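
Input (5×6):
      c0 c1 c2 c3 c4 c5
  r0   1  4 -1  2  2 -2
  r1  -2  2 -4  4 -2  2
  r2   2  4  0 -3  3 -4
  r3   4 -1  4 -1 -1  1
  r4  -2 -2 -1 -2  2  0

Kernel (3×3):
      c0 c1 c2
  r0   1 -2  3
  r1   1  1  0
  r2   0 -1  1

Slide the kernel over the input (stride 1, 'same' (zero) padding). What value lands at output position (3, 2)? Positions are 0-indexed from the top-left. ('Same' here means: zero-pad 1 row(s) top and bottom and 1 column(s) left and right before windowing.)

-3

The receptive field on the zero-padded input at this output position is [4 0 -3 / -1 4 -1 / -2 -1 -2]. Elementwise product with the kernel and sum: 4·1 + 0·-2 + -3·3 + -1·1 + 4·1 + -1·-1 + -2·1.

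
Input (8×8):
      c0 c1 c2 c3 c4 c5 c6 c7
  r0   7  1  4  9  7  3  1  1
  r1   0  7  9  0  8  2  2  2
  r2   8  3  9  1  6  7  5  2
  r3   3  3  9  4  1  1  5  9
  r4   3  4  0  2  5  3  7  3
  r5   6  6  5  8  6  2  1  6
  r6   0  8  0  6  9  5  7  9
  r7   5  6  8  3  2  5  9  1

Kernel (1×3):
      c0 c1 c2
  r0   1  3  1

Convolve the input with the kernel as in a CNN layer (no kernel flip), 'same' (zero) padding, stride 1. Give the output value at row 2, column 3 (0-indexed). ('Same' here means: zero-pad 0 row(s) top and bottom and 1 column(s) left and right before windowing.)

The receptive field on the zero-padded input at this output position is [9 1 6]. Elementwise product with the kernel and sum: 9·1 + 1·3 + 6·1.

18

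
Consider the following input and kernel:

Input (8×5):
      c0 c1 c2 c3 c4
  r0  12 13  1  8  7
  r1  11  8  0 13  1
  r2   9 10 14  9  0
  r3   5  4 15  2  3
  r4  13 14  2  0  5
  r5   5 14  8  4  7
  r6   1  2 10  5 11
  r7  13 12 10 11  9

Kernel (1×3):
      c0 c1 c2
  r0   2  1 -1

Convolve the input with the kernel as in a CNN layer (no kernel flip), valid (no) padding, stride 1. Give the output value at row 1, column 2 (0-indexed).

The receptive field on the input at this output position is [0 13 1]. Elementwise product with the kernel and sum: 0·2 + 13·1 + 1·-1.

12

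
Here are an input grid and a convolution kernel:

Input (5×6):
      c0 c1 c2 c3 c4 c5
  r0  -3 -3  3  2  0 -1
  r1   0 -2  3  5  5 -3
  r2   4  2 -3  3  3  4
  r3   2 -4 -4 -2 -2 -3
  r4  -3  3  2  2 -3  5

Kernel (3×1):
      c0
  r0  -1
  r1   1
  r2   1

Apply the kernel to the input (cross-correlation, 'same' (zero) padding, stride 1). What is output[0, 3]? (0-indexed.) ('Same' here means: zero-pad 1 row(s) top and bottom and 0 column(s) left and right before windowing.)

The receptive field on the zero-padded input at this output position is [0 / 2 / 5]. Elementwise product with the kernel and sum: 0·-1 + 2·1 + 5·1.

7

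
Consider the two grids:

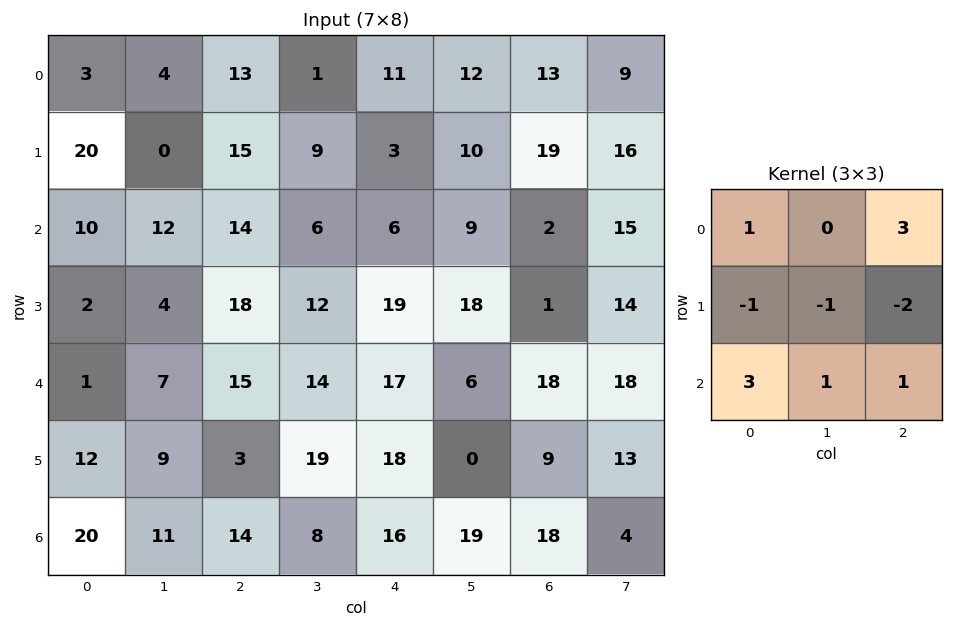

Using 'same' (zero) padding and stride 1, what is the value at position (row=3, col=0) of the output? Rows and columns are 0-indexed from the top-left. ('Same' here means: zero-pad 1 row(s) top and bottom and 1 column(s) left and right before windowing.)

34

The receptive field on the zero-padded input at this output position is [0 10 12 / 0 2 4 / 0 1 7]. Elementwise product with the kernel and sum: 0·1 + 12·3 + 0·-1 + 2·-1 + 4·-2 + 0·3 + 1·1 + 7·1.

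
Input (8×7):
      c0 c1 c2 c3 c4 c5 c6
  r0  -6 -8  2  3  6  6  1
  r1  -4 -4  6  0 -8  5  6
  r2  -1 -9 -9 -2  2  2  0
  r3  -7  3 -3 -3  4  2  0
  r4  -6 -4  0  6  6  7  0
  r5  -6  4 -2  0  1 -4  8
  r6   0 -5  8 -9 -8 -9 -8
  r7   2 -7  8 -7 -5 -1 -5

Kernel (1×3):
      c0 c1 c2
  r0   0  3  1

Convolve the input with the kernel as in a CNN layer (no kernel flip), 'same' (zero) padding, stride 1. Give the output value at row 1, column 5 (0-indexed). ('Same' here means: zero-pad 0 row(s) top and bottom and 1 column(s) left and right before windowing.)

The receptive field on the zero-padded input at this output position is [-8 5 6]. Elementwise product with the kernel and sum: 5·3 + 6·1.

21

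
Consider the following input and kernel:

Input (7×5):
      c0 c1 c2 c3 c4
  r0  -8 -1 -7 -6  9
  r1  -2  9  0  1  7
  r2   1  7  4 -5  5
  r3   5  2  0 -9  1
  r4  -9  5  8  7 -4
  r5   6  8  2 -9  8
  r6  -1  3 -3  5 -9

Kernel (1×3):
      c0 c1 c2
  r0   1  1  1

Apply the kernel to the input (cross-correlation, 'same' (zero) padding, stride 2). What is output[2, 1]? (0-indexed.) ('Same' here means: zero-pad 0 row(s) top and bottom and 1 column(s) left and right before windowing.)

20

The receptive field on the zero-padded input at this output position is [5 8 7]. Elementwise product with the kernel and sum: 5·1 + 8·1 + 7·1.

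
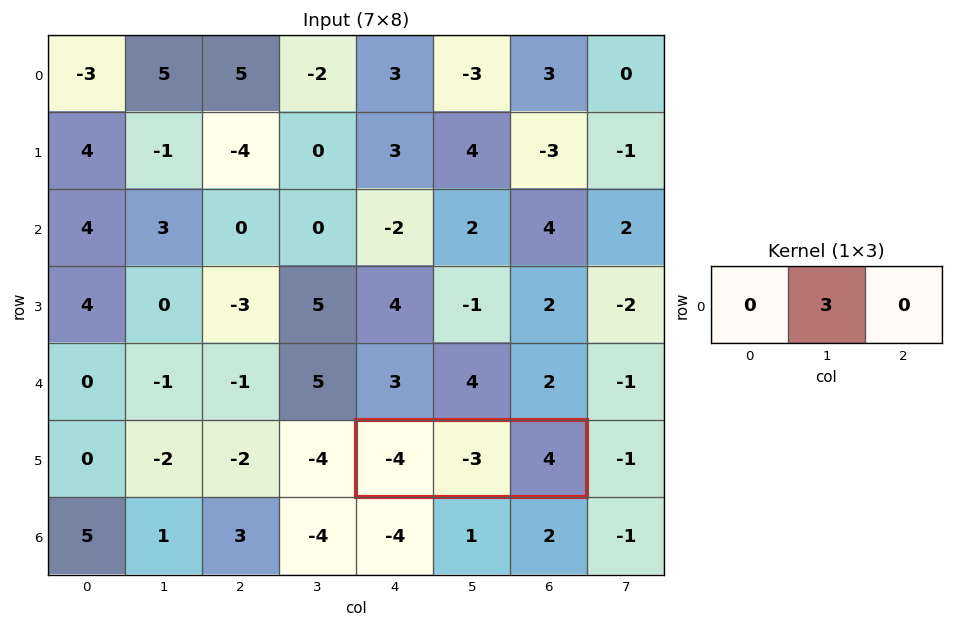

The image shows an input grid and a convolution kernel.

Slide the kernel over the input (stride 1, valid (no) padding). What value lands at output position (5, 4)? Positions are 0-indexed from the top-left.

The receptive field on the input at this output position is [-4 -3 4]. Elementwise product with the kernel and sum: -3·3.

-9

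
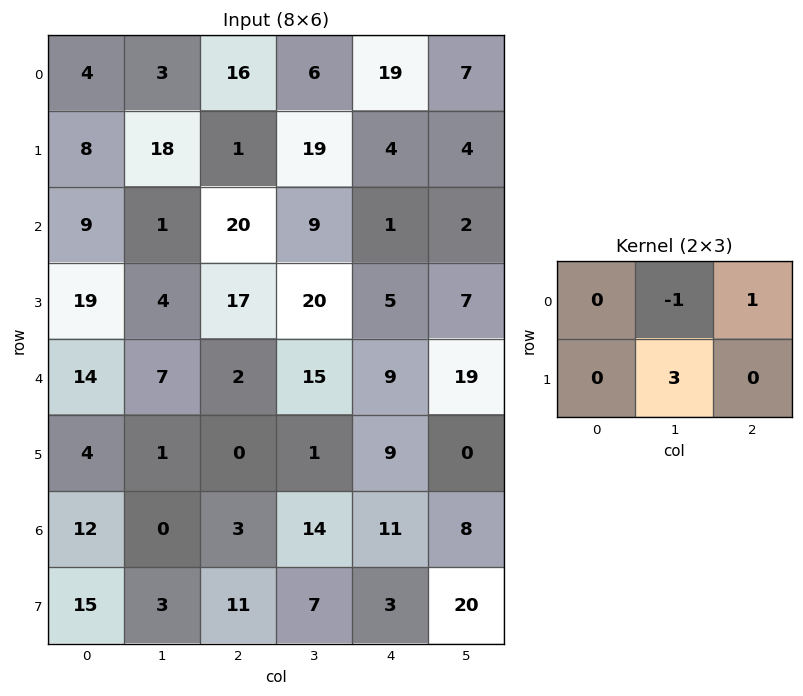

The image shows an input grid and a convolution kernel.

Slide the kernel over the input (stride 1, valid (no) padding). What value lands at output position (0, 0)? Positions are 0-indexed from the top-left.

67

The receptive field on the input at this output position is [4 3 16 / 8 18 1]. Elementwise product with the kernel and sum: 3·-1 + 16·1 + 18·3.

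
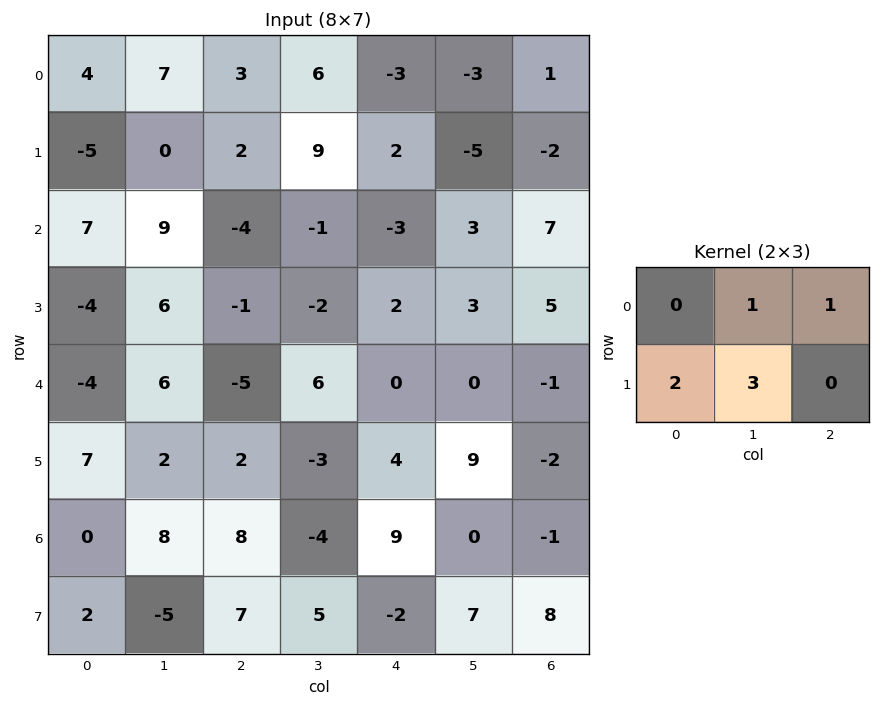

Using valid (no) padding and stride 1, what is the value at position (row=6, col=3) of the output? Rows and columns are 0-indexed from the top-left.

13

The receptive field on the input at this output position is [-4 9 0 / 5 -2 7]. Elementwise product with the kernel and sum: 9·1 + 0·1 + 5·2 + -2·3.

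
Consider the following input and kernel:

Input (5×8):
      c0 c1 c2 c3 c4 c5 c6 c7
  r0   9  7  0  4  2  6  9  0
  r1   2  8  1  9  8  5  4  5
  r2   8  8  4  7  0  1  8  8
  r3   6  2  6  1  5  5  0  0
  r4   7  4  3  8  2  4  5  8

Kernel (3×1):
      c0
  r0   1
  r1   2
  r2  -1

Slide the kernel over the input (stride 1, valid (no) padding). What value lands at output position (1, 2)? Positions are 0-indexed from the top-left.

The receptive field on the input at this output position is [1 / 4 / 6]. Elementwise product with the kernel and sum: 1·1 + 4·2 + 6·-1.

3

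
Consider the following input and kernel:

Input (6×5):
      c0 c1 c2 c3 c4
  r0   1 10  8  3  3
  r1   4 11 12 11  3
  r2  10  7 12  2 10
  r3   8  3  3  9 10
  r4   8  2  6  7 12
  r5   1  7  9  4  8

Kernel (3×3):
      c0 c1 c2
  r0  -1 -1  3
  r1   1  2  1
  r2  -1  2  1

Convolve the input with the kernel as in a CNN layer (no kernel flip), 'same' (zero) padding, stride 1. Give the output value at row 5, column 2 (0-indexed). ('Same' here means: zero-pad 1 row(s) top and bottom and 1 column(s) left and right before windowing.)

42

The receptive field on the zero-padded input at this output position is [2 6 7 / 7 9 4 / 0 0 0]. Elementwise product with the kernel and sum: 2·-1 + 6·-1 + 7·3 + 7·1 + 9·2 + 4·1 + 0·-1 + 0·2 + 0·1.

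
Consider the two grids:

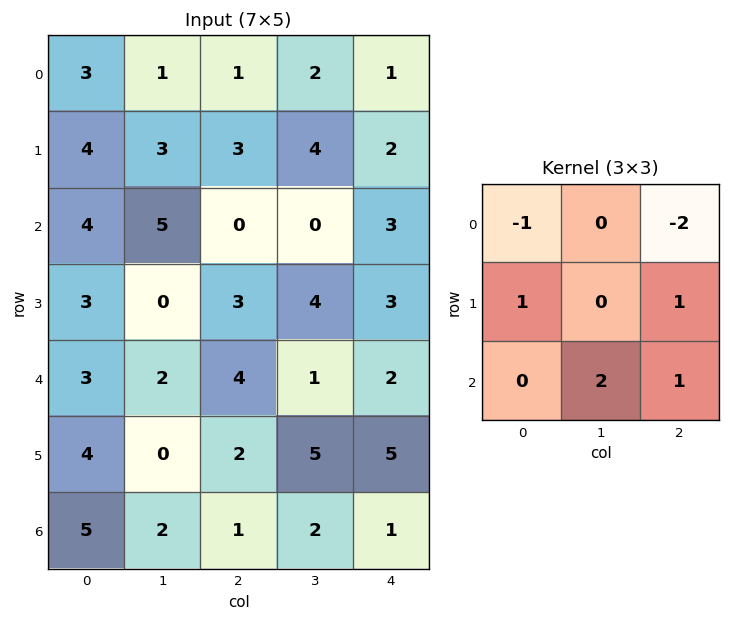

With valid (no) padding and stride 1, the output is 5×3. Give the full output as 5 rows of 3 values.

12 2 5
-3 4 7
10 8 4
0 4 12
0 5 4

Output[0,0]: The receptive field on the input at this output position is [3 1 1 / 4 3 3 / 4 5 0]. Elementwise product with the kernel and sum: 3·-1 + 1·-2 + 4·1 + 3·1 + 5·2 + 0·1.
Output[0,1]: The receptive field on the input at this output position is [1 1 2 / 3 3 4 / 5 0 0]. Elementwise product with the kernel and sum: 1·-1 + 2·-2 + 3·1 + 4·1 + 0·2 + 0·1.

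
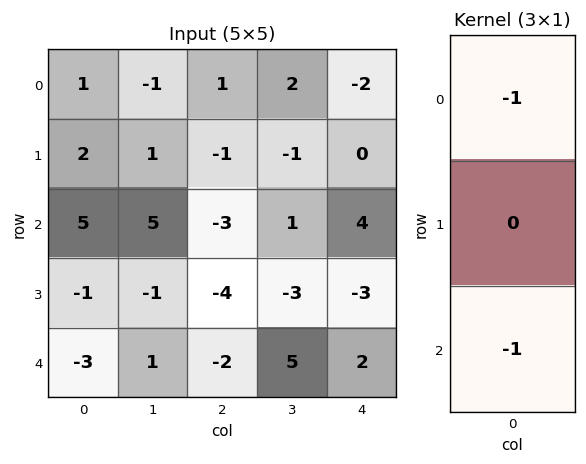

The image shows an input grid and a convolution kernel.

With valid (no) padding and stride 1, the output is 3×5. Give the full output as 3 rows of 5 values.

Output[0,0]: The receptive field on the input at this output position is [1 / 2 / 5]. Elementwise product with the kernel and sum: 1·-1 + 5·-1.

-6 -4 2 -3 -2
-1 0 5 4 3
-2 -6 5 -6 -6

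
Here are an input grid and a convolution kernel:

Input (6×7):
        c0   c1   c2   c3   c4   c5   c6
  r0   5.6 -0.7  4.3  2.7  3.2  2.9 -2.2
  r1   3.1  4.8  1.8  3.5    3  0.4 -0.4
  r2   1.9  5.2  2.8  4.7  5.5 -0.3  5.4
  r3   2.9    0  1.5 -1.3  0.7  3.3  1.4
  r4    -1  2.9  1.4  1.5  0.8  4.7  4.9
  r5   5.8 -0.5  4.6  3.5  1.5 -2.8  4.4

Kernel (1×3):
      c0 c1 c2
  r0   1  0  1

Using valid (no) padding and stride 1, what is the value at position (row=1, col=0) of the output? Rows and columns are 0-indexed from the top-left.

The receptive field on the input at this output position is [3.1 4.8 1.8]. Elementwise product with the kernel and sum: 3.1·1 + 1.8·1.

4.9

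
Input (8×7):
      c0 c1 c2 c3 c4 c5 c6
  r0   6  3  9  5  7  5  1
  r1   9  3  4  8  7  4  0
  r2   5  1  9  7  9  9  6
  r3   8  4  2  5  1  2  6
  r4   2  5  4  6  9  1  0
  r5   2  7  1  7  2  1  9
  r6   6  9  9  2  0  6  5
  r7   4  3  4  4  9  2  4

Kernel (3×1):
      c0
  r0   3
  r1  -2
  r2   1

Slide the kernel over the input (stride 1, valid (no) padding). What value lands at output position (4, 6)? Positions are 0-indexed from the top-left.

The receptive field on the input at this output position is [0 / 9 / 5]. Elementwise product with the kernel and sum: 0·3 + 9·-2 + 5·1.

-13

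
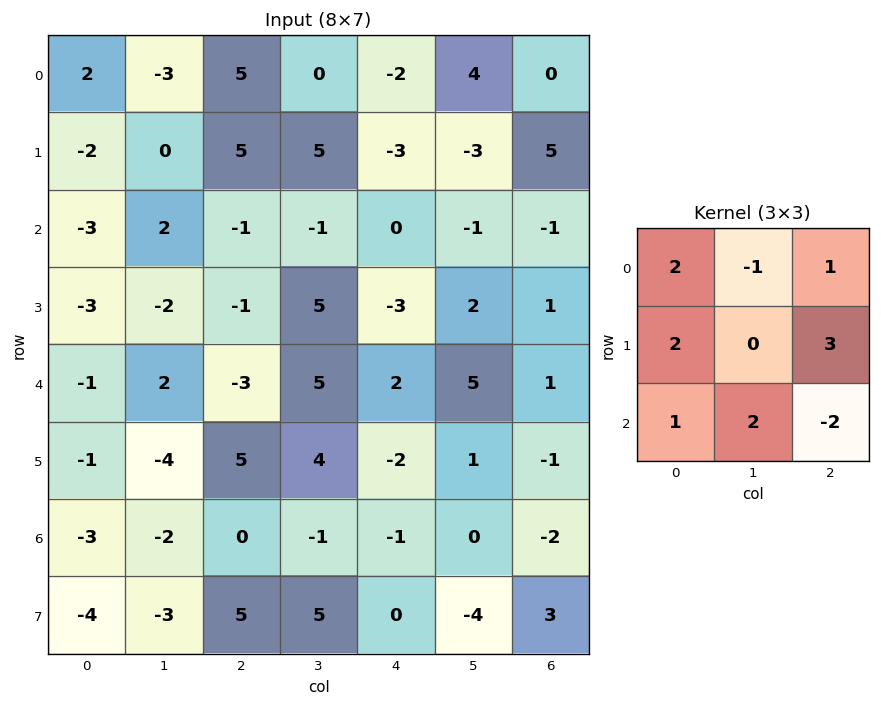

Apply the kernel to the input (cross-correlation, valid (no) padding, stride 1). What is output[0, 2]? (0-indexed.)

The receptive field on the input at this output position is [5 0 -2 / 5 5 -3 / -1 -1 0]. Elementwise product with the kernel and sum: 5·2 + 0·-1 + -2·1 + 5·2 + -3·3 + -1·1 + -1·2 + 0·-2.

6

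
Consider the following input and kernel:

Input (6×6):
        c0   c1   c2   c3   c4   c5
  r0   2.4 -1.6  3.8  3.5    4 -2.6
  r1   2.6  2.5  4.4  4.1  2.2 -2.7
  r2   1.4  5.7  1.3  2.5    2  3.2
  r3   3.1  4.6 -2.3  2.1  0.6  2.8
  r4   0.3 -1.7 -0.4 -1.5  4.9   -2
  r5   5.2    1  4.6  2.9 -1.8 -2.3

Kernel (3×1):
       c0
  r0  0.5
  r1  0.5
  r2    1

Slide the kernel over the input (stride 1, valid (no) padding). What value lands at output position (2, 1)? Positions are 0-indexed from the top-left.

The receptive field on the input at this output position is [5.7 / 4.6 / -1.7]. Elementwise product with the kernel and sum: 5.7·0.5 + 4.6·0.5 + -1.7·1.

3.45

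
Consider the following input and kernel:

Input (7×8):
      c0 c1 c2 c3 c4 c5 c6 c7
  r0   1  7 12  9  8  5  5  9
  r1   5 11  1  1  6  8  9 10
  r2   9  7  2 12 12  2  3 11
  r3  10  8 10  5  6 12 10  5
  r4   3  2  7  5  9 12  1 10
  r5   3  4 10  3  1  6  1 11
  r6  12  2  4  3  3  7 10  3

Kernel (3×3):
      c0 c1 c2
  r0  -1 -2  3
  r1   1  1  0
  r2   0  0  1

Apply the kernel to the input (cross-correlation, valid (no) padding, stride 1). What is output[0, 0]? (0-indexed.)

The receptive field on the input at this output position is [1 7 12 / 5 11 1 / 9 7 2]. Elementwise product with the kernel and sum: 1·-1 + 7·-2 + 12·3 + 5·1 + 11·1 + 2·1.

39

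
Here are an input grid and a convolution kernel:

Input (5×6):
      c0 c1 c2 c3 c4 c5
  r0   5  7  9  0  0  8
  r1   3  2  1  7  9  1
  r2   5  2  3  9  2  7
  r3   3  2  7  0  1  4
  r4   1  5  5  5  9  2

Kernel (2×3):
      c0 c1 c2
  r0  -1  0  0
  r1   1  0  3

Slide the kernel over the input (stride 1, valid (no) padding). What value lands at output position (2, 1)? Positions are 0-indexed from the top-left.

0

The receptive field on the input at this output position is [2 3 9 / 2 7 0]. Elementwise product with the kernel and sum: 2·-1 + 2·1 + 0·3.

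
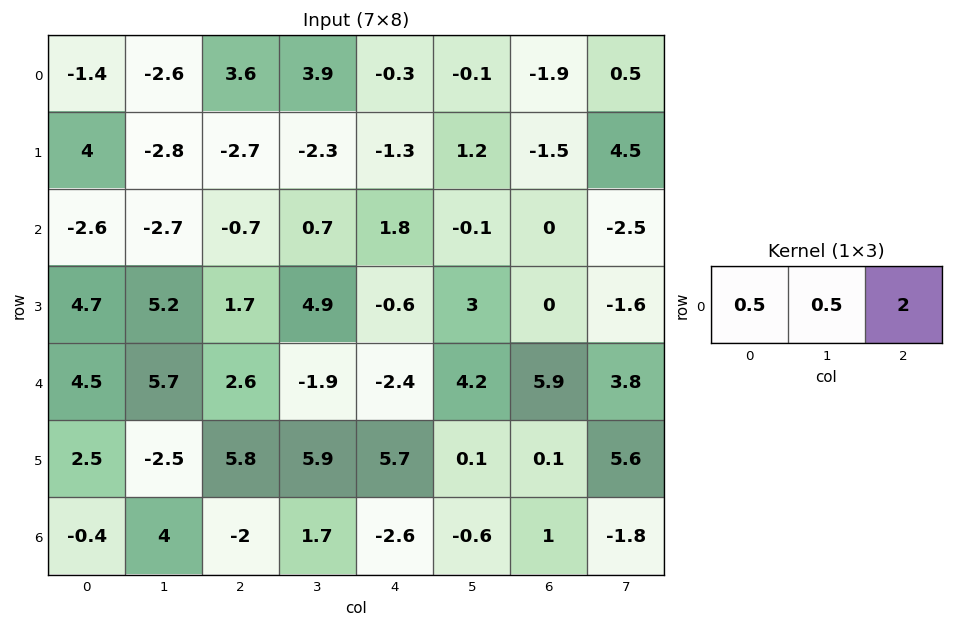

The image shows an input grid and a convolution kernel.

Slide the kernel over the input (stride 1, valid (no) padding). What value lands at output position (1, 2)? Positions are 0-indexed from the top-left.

The receptive field on the input at this output position is [-2.7 -2.3 -1.3]. Elementwise product with the kernel and sum: -2.7·0.5 + -2.3·0.5 + -1.3·2.

-5.1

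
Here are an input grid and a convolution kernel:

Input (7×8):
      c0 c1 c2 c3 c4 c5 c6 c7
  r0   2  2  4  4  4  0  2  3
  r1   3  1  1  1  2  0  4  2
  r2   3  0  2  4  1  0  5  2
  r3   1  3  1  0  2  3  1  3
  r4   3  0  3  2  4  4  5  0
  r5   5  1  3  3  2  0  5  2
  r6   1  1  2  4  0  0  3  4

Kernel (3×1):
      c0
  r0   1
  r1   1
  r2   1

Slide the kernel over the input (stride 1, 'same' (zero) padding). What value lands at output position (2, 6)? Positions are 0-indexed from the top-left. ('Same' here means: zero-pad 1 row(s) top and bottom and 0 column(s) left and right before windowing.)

10

The receptive field on the zero-padded input at this output position is [4 / 5 / 1]. Elementwise product with the kernel and sum: 4·1 + 5·1 + 1·1.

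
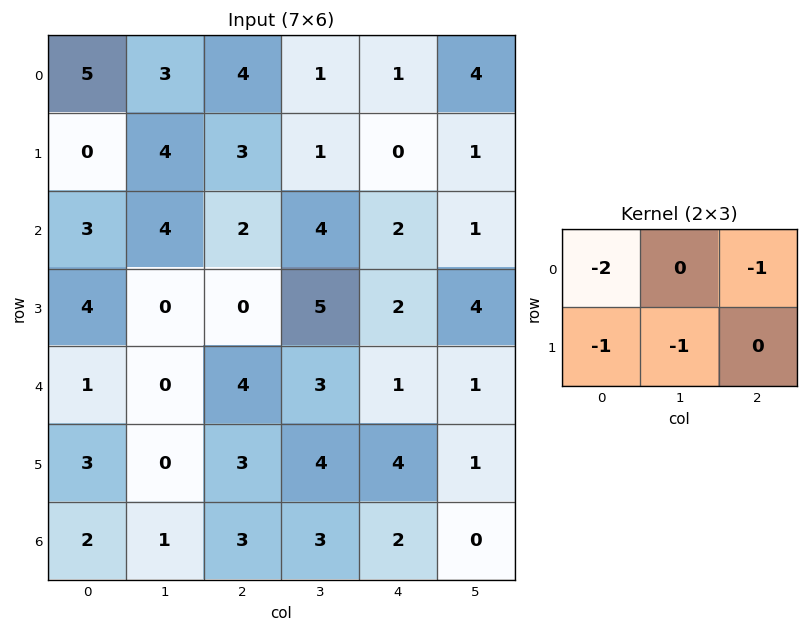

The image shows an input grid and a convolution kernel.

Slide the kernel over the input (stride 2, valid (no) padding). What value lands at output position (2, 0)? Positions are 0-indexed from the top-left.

The receptive field on the input at this output position is [1 0 4 / 3 0 3]. Elementwise product with the kernel and sum: 1·-2 + 4·-1 + 3·-1 + 0·-1.

-9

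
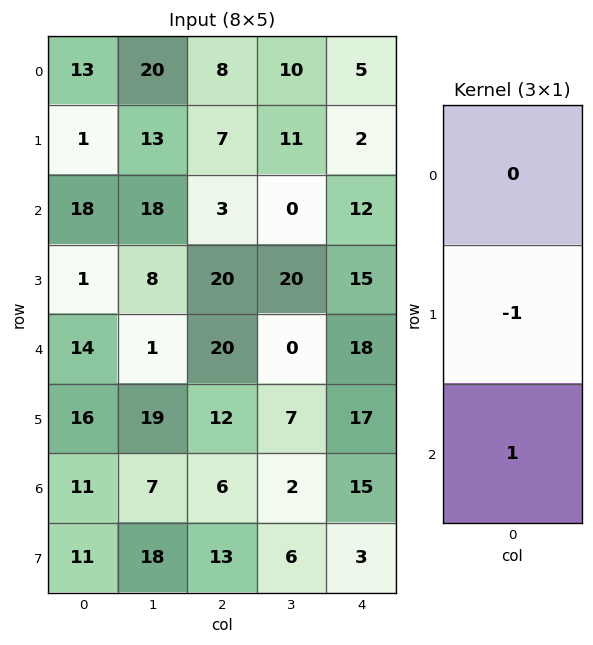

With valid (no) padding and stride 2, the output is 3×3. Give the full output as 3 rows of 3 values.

Output[0,0]: The receptive field on the input at this output position is [13 / 1 / 18]. Elementwise product with the kernel and sum: 1·-1 + 18·1.

17 -4 10
13 0 3
-5 -6 -2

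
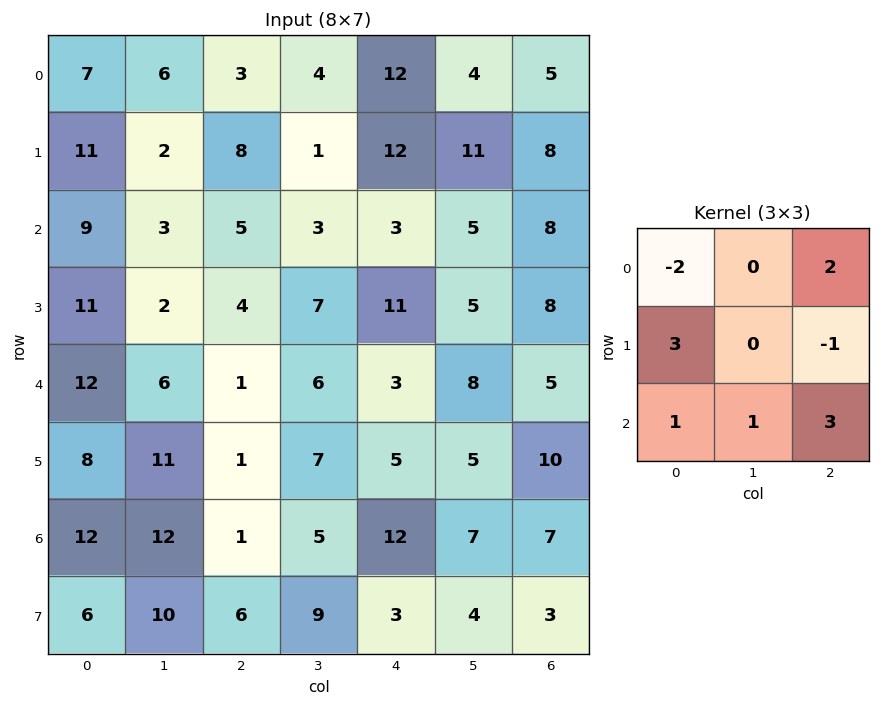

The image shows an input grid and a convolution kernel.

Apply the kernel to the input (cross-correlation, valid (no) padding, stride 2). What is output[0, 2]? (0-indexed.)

46

The receptive field on the input at this output position is [12 4 5 / 12 11 8 / 3 5 8]. Elementwise product with the kernel and sum: 12·-2 + 5·2 + 12·3 + 8·-1 + 3·1 + 5·1 + 8·3.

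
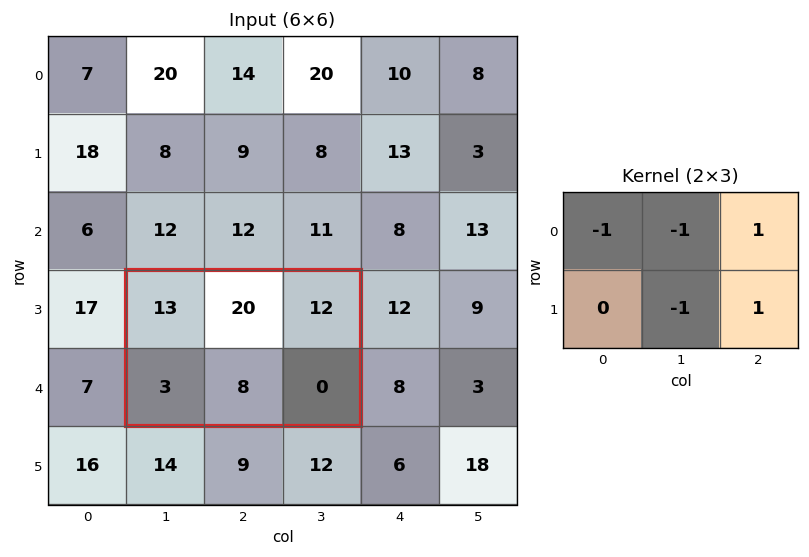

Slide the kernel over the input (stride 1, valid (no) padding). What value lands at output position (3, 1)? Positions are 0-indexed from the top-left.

The receptive field on the input at this output position is [13 20 12 / 3 8 0]. Elementwise product with the kernel and sum: 13·-1 + 20·-1 + 12·1 + 8·-1 + 0·1.

-29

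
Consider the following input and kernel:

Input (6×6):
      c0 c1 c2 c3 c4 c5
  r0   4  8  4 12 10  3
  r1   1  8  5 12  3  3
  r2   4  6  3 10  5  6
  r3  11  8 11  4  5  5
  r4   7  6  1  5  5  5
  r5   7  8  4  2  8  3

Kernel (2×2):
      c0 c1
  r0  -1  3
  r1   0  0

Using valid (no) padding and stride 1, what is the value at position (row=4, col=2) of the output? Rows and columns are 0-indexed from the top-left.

The receptive field on the input at this output position is [1 5 / 4 2]. Elementwise product with the kernel and sum: 1·-1 + 5·3.

14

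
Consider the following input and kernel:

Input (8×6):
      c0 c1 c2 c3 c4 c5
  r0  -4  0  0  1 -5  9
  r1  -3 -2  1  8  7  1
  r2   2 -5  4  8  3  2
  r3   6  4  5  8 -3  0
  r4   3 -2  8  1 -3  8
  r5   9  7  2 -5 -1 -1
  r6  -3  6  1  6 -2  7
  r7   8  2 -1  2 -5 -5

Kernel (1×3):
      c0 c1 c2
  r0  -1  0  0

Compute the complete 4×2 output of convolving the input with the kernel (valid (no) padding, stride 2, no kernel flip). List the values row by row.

4 0
-2 -4
-3 -8
3 -1

Output[0,0]: The receptive field on the input at this output position is [-4 0 0]. Elementwise product with the kernel and sum: -4·-1.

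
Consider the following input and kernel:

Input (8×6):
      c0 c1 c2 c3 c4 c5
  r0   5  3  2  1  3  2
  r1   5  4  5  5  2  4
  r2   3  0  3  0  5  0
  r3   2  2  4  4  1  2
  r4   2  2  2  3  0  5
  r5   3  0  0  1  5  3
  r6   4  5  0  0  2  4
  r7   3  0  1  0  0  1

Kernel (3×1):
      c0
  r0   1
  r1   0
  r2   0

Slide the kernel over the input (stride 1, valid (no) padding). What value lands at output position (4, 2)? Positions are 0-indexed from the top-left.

2

The receptive field on the input at this output position is [2 / 0 / 0]. Elementwise product with the kernel and sum: 2·1.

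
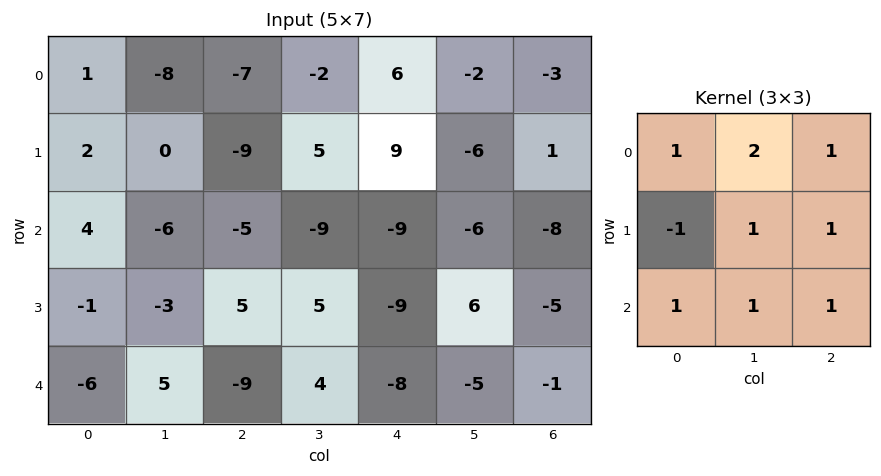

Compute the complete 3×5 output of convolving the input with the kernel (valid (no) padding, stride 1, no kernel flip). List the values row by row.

-40 -48 -5 -18 -38
-21 -14 -2 13 -15
-20 -12 -54 -50 -33

Output[0,0]: The receptive field on the input at this output position is [1 -8 -7 / 2 0 -9 / 4 -6 -5]. Elementwise product with the kernel and sum: 1·1 + -8·2 + -7·1 + 2·-1 + 0·1 + -9·1 + 4·1 + -6·1 + -5·1.
Output[0,1]: The receptive field on the input at this output position is [-8 -7 -2 / 0 -9 5 / -6 -5 -9]. Elementwise product with the kernel and sum: -8·1 + -7·2 + -2·1 + 0·-1 + -9·1 + 5·1 + -6·1 + -5·1 + -9·1.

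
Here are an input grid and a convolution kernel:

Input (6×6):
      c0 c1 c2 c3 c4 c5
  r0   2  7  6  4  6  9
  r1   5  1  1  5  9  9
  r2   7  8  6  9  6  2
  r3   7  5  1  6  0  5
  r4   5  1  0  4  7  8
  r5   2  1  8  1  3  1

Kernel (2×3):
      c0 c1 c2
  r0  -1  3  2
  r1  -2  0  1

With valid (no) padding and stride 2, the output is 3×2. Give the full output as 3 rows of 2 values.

22 25
16 31
2 13

Output[0,0]: The receptive field on the input at this output position is [2 7 6 / 5 1 1]. Elementwise product with the kernel and sum: 2·-1 + 7·3 + 6·2 + 5·-2 + 1·1.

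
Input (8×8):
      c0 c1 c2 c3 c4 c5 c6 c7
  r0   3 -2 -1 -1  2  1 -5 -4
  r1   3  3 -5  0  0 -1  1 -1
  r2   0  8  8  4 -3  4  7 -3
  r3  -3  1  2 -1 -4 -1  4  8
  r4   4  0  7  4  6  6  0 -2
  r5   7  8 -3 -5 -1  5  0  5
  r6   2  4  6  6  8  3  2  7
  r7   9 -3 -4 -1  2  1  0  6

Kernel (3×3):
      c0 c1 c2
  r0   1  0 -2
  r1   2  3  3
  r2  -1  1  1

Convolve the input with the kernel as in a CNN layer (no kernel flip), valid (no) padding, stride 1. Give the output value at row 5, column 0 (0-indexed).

31

The receptive field on the input at this output position is [7 8 -3 / 2 4 6 / 9 -3 -4]. Elementwise product with the kernel and sum: 7·1 + -3·-2 + 2·2 + 4·3 + 6·3 + 9·-1 + -3·1 + -4·1.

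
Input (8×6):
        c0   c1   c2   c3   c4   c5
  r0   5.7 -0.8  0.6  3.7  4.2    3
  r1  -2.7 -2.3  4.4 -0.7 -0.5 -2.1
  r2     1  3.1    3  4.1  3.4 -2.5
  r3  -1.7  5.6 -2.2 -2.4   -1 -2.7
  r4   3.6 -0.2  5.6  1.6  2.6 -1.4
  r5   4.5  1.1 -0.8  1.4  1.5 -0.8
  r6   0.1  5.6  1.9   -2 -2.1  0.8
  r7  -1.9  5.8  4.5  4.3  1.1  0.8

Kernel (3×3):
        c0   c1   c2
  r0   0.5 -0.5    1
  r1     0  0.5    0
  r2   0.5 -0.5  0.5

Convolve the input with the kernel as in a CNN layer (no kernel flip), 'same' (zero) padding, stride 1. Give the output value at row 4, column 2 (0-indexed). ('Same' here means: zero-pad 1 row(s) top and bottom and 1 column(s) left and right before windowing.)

The receptive field on the zero-padded input at this output position is [5.6 -2.2 -2.4 / -0.2 5.6 1.6 / 1.1 -0.8 1.4]. Elementwise product with the kernel and sum: 5.6·0.5 + -2.2·-0.5 + -2.4·1 + 5.6·0.5 + 1.1·0.5 + -0.8·-0.5 + 1.4·0.5.

5.95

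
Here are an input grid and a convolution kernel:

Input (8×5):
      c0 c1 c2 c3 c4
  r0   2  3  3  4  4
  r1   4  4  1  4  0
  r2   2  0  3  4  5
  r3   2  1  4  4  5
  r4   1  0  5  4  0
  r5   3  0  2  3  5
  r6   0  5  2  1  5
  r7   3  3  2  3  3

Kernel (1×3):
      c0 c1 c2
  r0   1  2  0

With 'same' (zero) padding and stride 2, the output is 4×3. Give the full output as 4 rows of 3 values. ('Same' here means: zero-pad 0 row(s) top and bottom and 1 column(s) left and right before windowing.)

4 9 12
4 6 14
2 10 4
0 9 11

Output[0,0]: The receptive field on the zero-padded input at this output position is [0 2 3]. Elementwise product with the kernel and sum: 0·1 + 2·2.
Output[0,1]: The receptive field on the zero-padded input at this output position is [3 3 4]. Elementwise product with the kernel and sum: 3·1 + 3·2.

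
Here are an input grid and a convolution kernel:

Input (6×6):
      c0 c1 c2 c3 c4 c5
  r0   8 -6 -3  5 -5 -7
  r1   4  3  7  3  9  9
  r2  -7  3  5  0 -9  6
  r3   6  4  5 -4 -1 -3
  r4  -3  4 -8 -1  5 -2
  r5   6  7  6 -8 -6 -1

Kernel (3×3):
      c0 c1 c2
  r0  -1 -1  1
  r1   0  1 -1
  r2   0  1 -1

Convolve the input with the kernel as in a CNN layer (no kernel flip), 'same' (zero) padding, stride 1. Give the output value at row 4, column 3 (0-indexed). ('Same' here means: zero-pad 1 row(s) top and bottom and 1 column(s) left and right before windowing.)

-10

The receptive field on the zero-padded input at this output position is [5 -4 -1 / -8 -1 5 / 6 -8 -6]. Elementwise product with the kernel and sum: 5·-1 + -4·-1 + -1·1 + -1·1 + 5·-1 + -8·1 + -6·-1.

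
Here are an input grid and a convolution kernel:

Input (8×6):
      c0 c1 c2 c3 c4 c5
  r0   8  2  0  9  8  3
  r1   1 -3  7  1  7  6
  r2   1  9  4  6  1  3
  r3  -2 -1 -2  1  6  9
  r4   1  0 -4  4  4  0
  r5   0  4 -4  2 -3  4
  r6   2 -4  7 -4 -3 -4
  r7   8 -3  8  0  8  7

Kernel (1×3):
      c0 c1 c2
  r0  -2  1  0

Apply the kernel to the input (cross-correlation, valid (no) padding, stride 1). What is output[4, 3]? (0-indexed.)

-4

The receptive field on the input at this output position is [4 4 0]. Elementwise product with the kernel and sum: 4·-2 + 4·1.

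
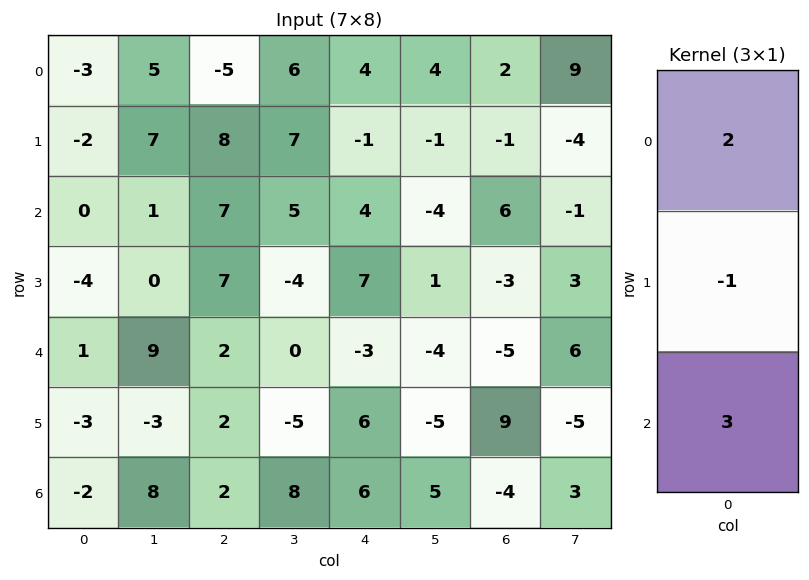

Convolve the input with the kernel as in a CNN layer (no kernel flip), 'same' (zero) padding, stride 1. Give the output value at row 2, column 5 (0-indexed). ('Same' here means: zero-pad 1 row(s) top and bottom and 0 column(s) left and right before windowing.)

The receptive field on the zero-padded input at this output position is [-1 / -4 / 1]. Elementwise product with the kernel and sum: -1·2 + -4·-1 + 1·3.

5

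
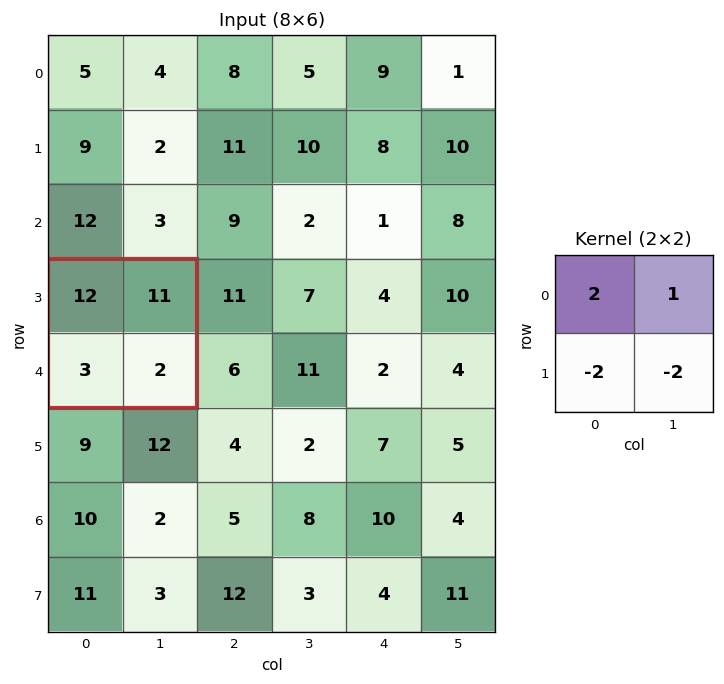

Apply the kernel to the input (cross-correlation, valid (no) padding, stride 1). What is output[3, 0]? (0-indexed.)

The receptive field on the input at this output position is [12 11 / 3 2]. Elementwise product with the kernel and sum: 12·2 + 11·1 + 3·-2 + 2·-2.

25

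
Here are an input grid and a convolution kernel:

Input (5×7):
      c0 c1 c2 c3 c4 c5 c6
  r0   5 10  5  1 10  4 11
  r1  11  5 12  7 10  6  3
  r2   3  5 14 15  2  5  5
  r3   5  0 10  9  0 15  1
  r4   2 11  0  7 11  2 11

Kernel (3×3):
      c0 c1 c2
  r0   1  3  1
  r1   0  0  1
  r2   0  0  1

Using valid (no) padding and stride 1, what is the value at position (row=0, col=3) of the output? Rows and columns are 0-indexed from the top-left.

46

The receptive field on the input at this output position is [1 10 4 / 7 10 6 / 15 2 5]. Elementwise product with the kernel and sum: 1·1 + 10·3 + 4·1 + 6·1 + 5·1.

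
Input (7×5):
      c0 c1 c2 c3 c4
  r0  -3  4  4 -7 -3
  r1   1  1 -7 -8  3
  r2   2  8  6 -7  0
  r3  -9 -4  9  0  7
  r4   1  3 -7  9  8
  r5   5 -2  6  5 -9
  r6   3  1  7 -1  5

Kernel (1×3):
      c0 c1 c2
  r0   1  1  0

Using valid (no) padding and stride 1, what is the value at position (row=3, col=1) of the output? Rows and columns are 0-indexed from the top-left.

The receptive field on the input at this output position is [-4 9 0]. Elementwise product with the kernel and sum: -4·1 + 9·1.

5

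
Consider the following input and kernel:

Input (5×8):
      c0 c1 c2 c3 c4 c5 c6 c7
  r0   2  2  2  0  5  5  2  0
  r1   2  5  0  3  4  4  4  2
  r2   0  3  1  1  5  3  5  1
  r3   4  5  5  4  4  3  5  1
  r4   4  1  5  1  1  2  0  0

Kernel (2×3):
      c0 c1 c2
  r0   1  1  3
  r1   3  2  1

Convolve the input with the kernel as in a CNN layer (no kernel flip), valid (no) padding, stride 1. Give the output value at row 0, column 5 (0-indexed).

The receptive field on the input at this output position is [5 2 0 / 4 4 2]. Elementwise product with the kernel and sum: 5·1 + 2·1 + 0·3 + 4·3 + 4·2 + 2·1.

29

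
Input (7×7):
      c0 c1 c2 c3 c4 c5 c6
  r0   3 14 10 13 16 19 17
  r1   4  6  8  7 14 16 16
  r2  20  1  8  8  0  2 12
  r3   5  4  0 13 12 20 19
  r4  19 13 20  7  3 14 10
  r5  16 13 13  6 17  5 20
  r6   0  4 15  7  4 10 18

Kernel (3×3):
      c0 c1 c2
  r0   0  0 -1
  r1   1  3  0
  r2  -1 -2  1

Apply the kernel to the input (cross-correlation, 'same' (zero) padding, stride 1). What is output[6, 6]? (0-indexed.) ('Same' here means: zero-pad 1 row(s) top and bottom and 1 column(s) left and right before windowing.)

The receptive field on the zero-padded input at this output position is [5 20 0 / 10 18 0 / 0 0 0]. Elementwise product with the kernel and sum: 0·-1 + 10·1 + 18·3 + 0·-1 + 0·-2 + 0·1.

64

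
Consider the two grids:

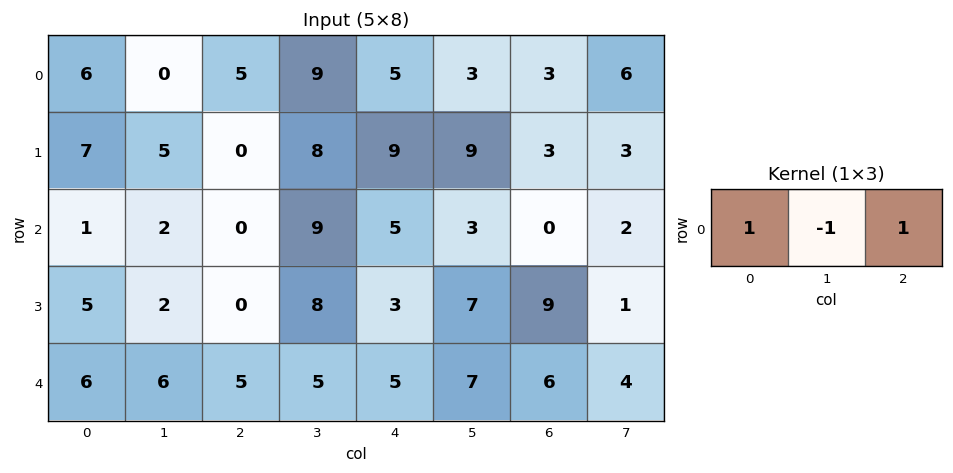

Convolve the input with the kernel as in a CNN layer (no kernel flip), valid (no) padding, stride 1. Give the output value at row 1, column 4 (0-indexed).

3

The receptive field on the input at this output position is [9 9 3]. Elementwise product with the kernel and sum: 9·1 + 9·-1 + 3·1.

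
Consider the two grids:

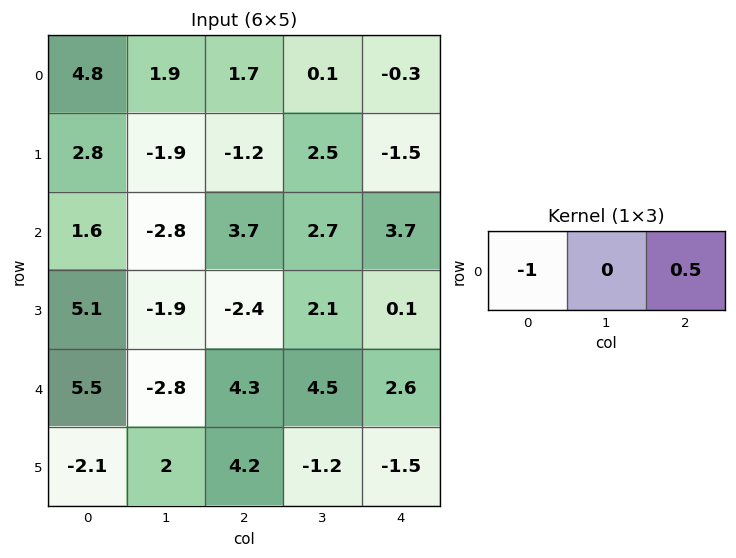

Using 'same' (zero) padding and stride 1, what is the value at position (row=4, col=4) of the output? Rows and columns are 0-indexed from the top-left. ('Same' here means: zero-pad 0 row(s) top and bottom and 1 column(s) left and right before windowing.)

-4.5

The receptive field on the zero-padded input at this output position is [4.5 2.6 0]. Elementwise product with the kernel and sum: 4.5·-1 + 0·0.5.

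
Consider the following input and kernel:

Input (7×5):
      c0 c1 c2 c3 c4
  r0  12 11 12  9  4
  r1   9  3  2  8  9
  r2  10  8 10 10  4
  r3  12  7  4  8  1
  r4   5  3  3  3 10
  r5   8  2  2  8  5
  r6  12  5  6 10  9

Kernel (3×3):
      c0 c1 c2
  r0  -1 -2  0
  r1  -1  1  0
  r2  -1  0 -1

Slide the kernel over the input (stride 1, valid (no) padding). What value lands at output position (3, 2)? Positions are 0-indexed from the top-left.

-27

The receptive field on the input at this output position is [4 8 1 / 3 3 10 / 2 8 5]. Elementwise product with the kernel and sum: 4·-1 + 8·-2 + 3·-1 + 3·1 + 2·-1 + 5·-1.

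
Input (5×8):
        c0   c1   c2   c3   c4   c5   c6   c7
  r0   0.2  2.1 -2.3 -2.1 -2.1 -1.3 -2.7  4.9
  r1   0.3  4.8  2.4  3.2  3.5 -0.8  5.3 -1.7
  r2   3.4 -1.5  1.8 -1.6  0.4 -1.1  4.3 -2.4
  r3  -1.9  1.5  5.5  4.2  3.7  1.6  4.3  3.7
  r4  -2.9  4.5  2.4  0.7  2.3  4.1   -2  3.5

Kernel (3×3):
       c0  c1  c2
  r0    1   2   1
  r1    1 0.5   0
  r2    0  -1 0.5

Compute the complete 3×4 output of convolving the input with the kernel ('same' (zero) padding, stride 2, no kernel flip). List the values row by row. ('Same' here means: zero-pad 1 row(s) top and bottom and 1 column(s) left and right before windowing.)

Output[0,0]: The receptive field on the zero-padded input at this output position is [0 0 0 / 0 0.2 2.1 / 0 0.3 4.8]. Elementwise product with the kernel and sum: 0·1 + 0·2 + 0·1 + 0·1 + 0.2·0.5 + 0.3·-1 + 4.8·0.5.

2.2 0.15 -7.05 -8.8
9.75 8.8 5.1 6.7
-3.75 22.4 15.05 17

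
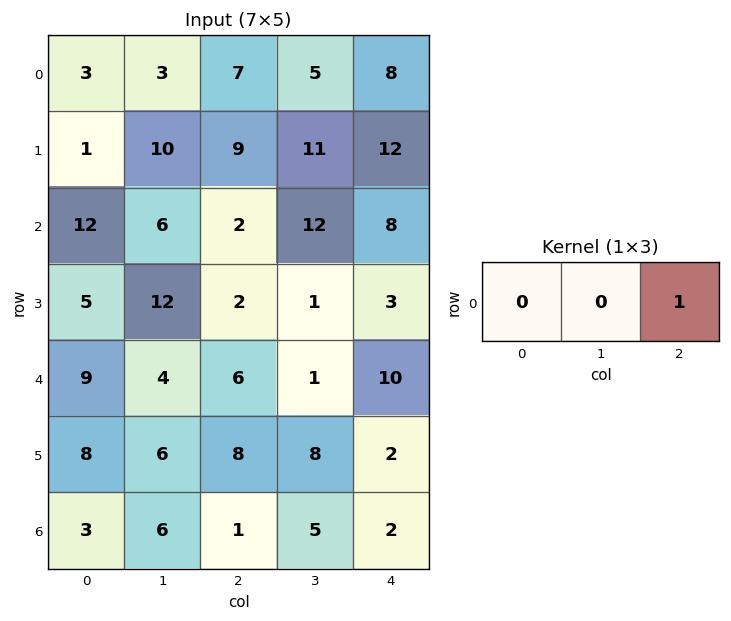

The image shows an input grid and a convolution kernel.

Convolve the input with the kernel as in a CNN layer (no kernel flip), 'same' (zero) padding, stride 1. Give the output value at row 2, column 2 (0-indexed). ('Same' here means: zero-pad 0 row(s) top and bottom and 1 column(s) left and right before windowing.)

12

The receptive field on the zero-padded input at this output position is [6 2 12]. Elementwise product with the kernel and sum: 12·1.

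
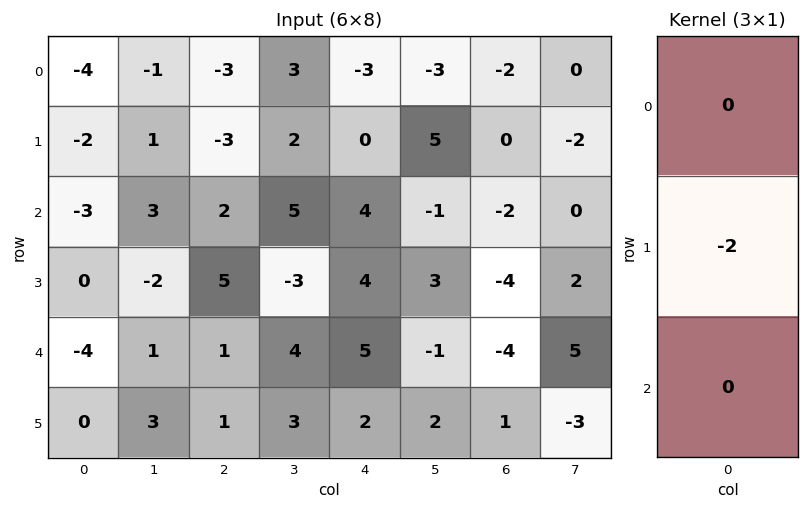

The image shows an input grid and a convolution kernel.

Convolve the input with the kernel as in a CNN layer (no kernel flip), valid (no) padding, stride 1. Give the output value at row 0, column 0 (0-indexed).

The receptive field on the input at this output position is [-4 / -2 / -3]. Elementwise product with the kernel and sum: -2·-2.

4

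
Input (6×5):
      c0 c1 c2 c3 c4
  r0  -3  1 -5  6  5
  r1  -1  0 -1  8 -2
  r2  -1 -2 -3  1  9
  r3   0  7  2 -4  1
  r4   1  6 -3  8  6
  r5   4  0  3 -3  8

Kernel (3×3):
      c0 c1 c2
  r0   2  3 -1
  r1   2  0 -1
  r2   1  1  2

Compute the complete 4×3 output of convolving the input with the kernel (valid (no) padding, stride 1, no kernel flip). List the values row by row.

-8 -30 19
11 -15 9
-6 23 8
34 25 -5

Output[0,0]: The receptive field on the input at this output position is [-3 1 -5 / -1 0 -1 / -1 -2 -3]. Elementwise product with the kernel and sum: -3·2 + 1·3 + -5·-1 + -1·2 + -1·-1 + -1·1 + -2·1 + -3·2.
Output[0,1]: The receptive field on the input at this output position is [1 -5 6 / 0 -1 8 / -2 -3 1]. Elementwise product with the kernel and sum: 1·2 + -5·3 + 6·-1 + 0·2 + 8·-1 + -2·1 + -3·1 + 1·2.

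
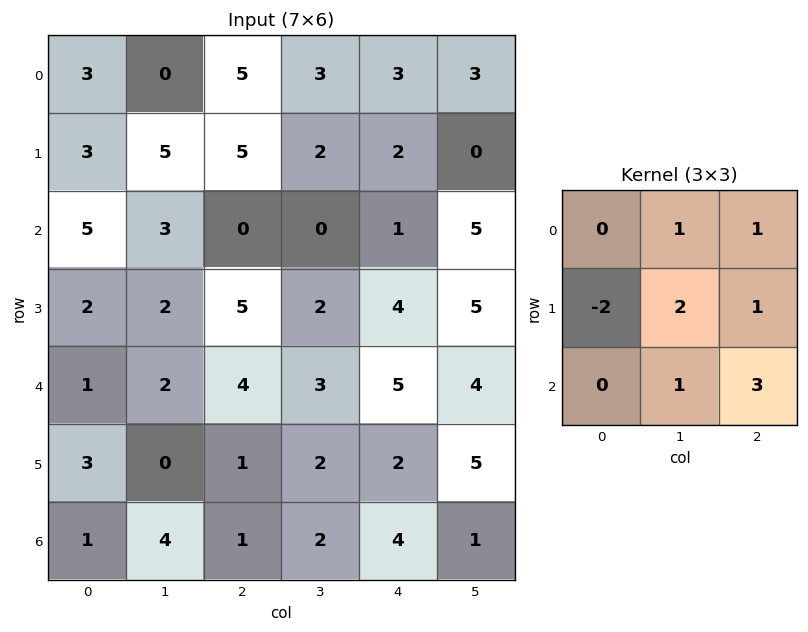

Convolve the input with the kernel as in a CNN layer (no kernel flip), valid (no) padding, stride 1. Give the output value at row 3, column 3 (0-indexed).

34

The receptive field on the input at this output position is [2 4 5 / 3 5 4 / 2 2 5]. Elementwise product with the kernel and sum: 4·1 + 5·1 + 3·-2 + 5·2 + 4·1 + 2·1 + 5·3.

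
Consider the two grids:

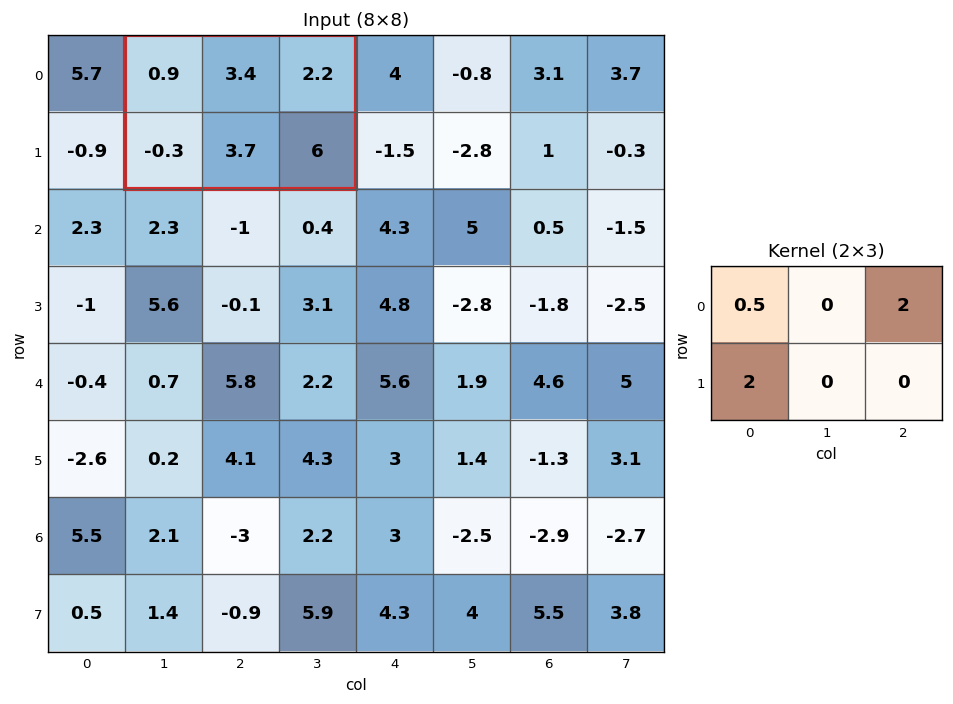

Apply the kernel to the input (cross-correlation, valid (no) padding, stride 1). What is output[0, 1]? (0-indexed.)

The receptive field on the input at this output position is [0.9 3.4 2.2 / -0.3 3.7 6]. Elementwise product with the kernel and sum: 0.9·0.5 + 2.2·2 + -0.3·2.

4.25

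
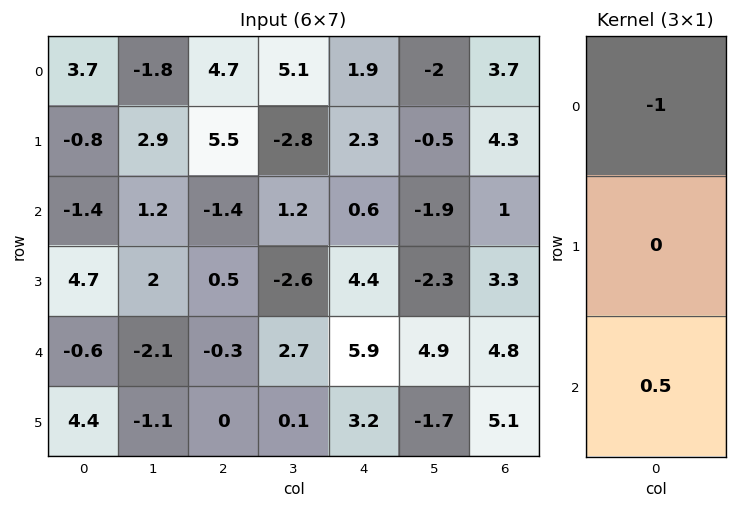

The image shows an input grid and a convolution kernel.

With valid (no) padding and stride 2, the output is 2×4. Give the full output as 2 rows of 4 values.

-4.4 -5.4 -1.6 -3.2
1.1 1.25 2.35 1.4

Output[0,0]: The receptive field on the input at this output position is [3.7 / -0.8 / -1.4]. Elementwise product with the kernel and sum: 3.7·-1 + -1.4·0.5.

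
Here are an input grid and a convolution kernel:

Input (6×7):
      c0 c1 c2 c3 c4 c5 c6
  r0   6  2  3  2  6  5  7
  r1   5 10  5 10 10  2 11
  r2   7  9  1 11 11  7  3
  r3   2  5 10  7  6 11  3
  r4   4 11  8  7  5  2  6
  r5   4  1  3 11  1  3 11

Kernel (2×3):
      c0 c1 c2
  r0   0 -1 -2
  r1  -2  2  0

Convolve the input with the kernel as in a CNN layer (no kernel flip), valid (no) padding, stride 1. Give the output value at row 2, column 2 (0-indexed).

-39

The receptive field on the input at this output position is [1 11 11 / 10 7 6]. Elementwise product with the kernel and sum: 11·-1 + 11·-2 + 10·-2 + 7·2.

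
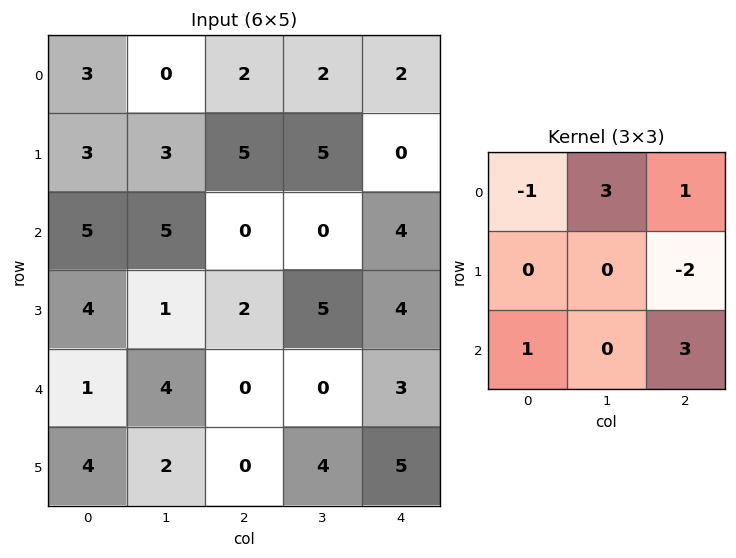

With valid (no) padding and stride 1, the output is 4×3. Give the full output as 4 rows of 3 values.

Output[0,0]: The receptive field on the input at this output position is [3 0 2 / 3 3 5 / 5 5 0]. Elementwise product with the kernel and sum: 3·-1 + 0·3 + 2·1 + 5·-2 + 5·1 + 0·3.

-6 3 18
21 33 16
7 -11 5
5 24 26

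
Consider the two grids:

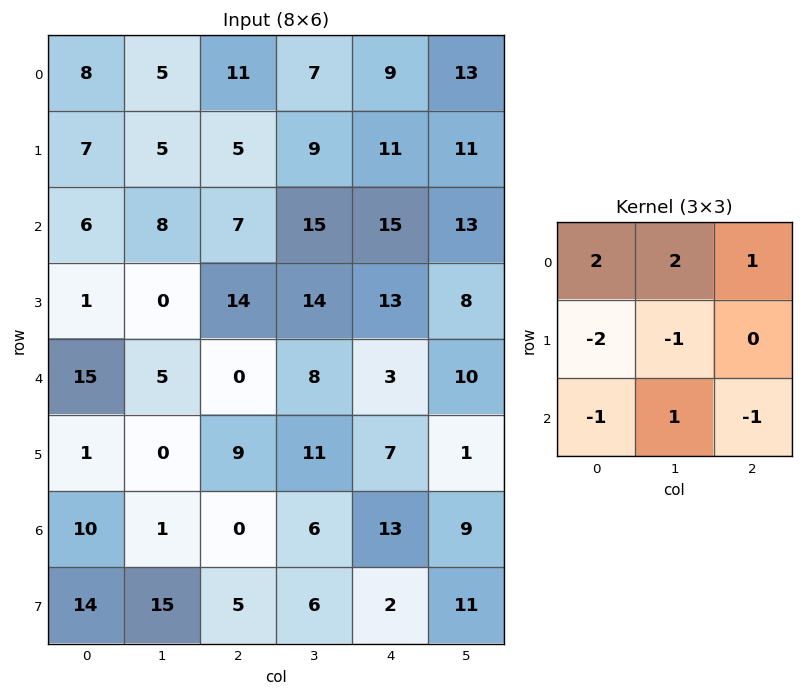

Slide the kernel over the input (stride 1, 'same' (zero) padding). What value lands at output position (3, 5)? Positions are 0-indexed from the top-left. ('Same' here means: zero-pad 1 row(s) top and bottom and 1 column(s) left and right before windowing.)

The receptive field on the zero-padded input at this output position is [15 13 0 / 13 8 0 / 3 10 0]. Elementwise product with the kernel and sum: 15·2 + 13·2 + 0·1 + 13·-2 + 8·-1 + 3·-1 + 10·1 + 0·-1.

29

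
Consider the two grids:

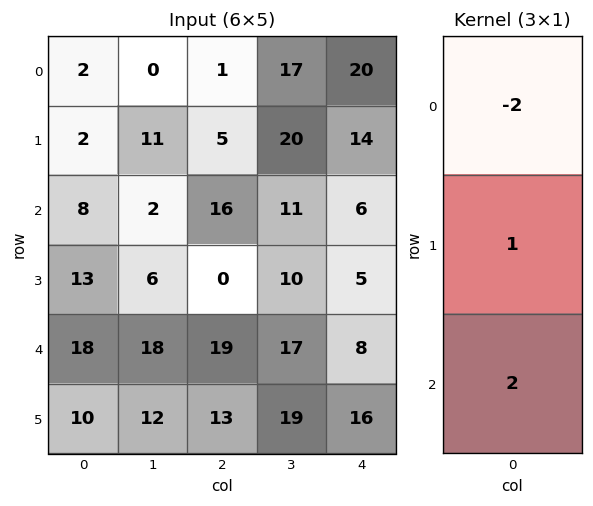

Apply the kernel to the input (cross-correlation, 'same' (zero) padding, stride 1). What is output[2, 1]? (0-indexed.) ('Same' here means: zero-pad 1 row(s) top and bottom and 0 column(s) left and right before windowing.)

-8

The receptive field on the zero-padded input at this output position is [11 / 2 / 6]. Elementwise product with the kernel and sum: 11·-2 + 2·1 + 6·2.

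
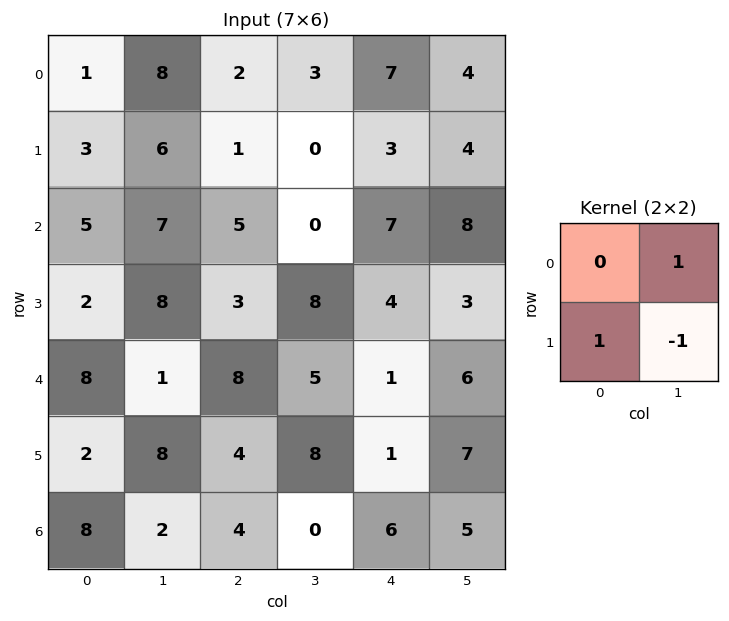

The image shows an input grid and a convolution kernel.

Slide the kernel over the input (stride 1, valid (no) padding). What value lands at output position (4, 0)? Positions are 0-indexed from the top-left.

The receptive field on the input at this output position is [8 1 / 2 8]. Elementwise product with the kernel and sum: 1·1 + 2·1 + 8·-1.

-5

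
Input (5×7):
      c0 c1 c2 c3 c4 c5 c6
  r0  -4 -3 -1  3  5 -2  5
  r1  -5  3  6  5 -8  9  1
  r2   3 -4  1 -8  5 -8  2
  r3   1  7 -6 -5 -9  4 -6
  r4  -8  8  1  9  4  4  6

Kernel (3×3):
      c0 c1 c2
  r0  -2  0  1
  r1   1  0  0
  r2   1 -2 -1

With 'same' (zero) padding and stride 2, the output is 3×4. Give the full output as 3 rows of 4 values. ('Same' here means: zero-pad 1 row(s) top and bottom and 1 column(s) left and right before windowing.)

Output[0,0]: The receptive field on the zero-padded input at this output position is [0 0 0 / 0 -4 -3 / 0 -5 3]. Elementwise product with the kernel and sum: 0·-2 + 0·1 + 0·1 + 0·1 + -5·-2 + 3·-1.

7 -17 15 5
-6 19 0 -10
7 -11 23 -4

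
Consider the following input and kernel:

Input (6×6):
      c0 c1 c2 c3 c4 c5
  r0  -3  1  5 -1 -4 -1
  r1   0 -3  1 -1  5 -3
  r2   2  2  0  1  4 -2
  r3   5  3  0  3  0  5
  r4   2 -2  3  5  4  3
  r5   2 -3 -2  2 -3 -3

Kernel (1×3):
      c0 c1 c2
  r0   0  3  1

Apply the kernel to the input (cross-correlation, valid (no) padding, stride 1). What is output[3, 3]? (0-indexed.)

The receptive field on the input at this output position is [3 0 5]. Elementwise product with the kernel and sum: 0·3 + 5·1.

5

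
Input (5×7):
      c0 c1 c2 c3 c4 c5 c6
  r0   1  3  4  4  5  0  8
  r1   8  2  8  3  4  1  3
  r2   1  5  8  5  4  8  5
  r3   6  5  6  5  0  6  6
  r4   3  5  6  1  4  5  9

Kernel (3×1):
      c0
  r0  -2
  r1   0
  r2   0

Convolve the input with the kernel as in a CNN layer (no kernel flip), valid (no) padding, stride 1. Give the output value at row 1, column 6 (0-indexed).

-6

The receptive field on the input at this output position is [3 / 5 / 6]. Elementwise product with the kernel and sum: 3·-2.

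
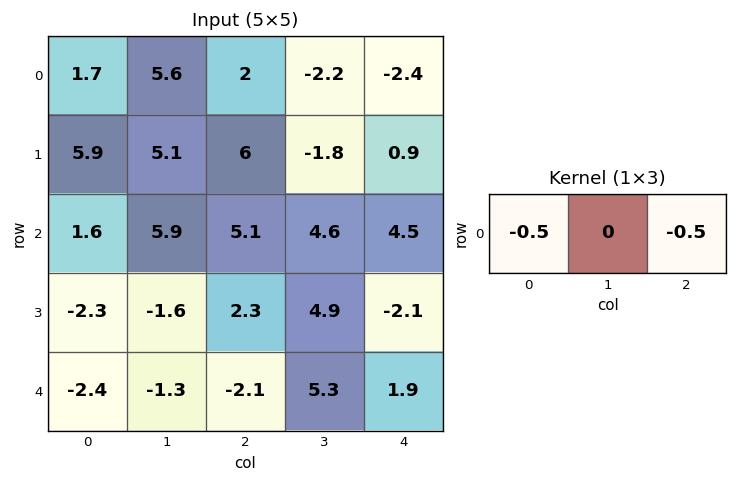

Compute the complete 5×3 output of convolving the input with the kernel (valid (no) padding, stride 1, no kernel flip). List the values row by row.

Output[0,0]: The receptive field on the input at this output position is [1.7 5.6 2]. Elementwise product with the kernel and sum: 1.7·-0.5 + 2·-0.5.
Output[0,1]: The receptive field on the input at this output position is [5.6 2 -2.2]. Elementwise product with the kernel and sum: 5.6·-0.5 + -2.2·-0.5.

-1.85 -1.7 0.2
-5.95 -1.65 -3.45
-3.35 -5.25 -4.8
0 -1.65 -0.1
2.25 -2 0.1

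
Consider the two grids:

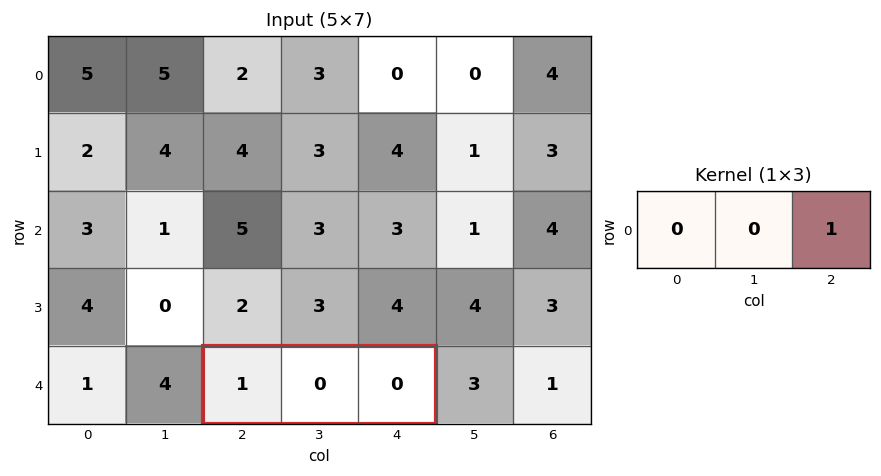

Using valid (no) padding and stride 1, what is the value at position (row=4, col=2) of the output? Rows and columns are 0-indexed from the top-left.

The receptive field on the input at this output position is [1 0 0]. Elementwise product with the kernel and sum: 0·1.

0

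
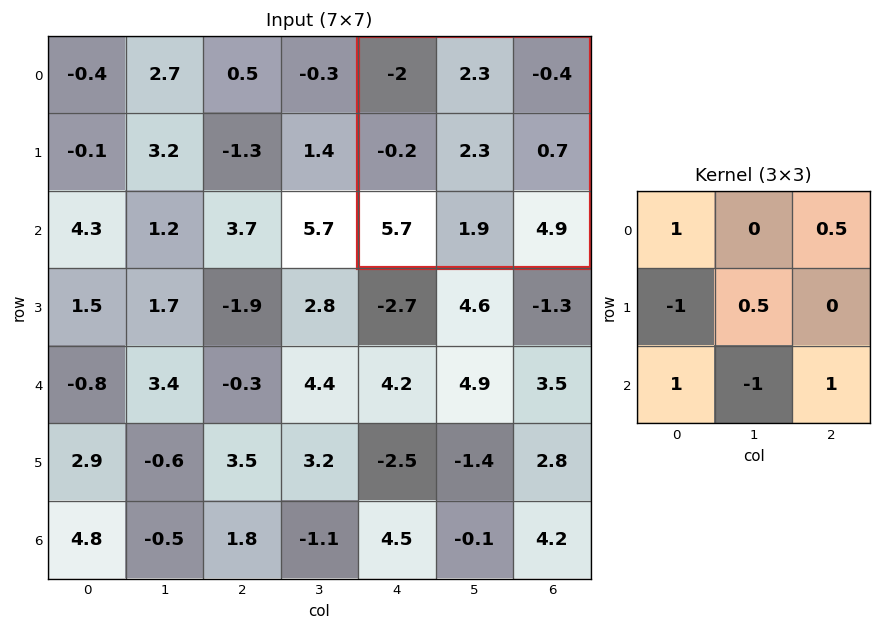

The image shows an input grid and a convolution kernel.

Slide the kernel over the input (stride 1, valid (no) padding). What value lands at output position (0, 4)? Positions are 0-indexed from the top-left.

7.85

The receptive field on the input at this output position is [-2 2.3 -0.4 / -0.2 2.3 0.7 / 5.7 1.9 4.9]. Elementwise product with the kernel and sum: -2·1 + -0.4·0.5 + -0.2·-1 + 2.3·0.5 + 5.7·1 + 1.9·-1 + 4.9·1.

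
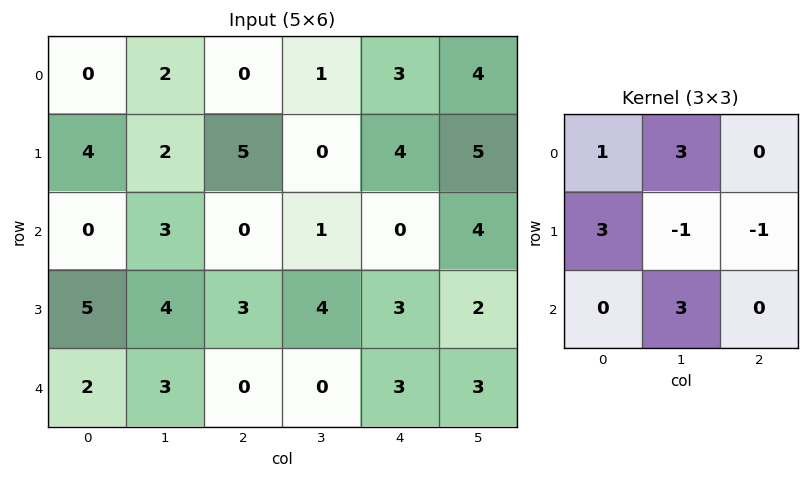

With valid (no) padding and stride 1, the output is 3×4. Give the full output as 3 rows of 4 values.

20 3 17 1
19 34 16 20
26 8 5 17

Output[0,0]: The receptive field on the input at this output position is [0 2 0 / 4 2 5 / 0 3 0]. Elementwise product with the kernel and sum: 0·1 + 2·3 + 4·3 + 2·-1 + 5·-1 + 3·3.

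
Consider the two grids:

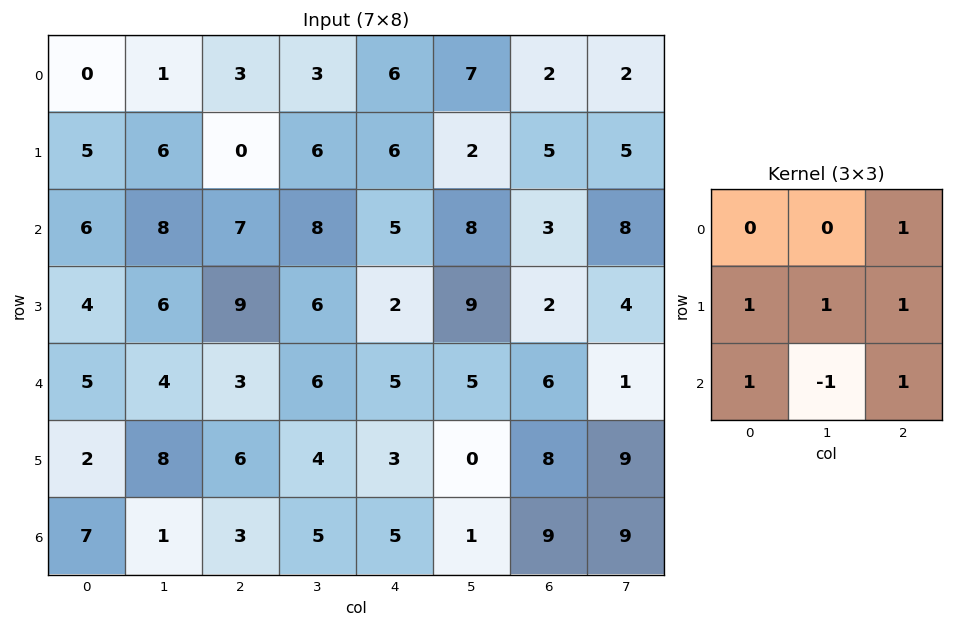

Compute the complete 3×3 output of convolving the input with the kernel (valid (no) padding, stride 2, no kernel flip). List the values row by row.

Output[0,0]: The receptive field on the input at this output position is [0 1 3 / 5 6 0 / 6 8 7]. Elementwise product with the kernel and sum: 3·1 + 5·1 + 6·1 + 0·1 + 6·1 + 8·-1 + 7·1.

19 22 15
30 24 22
28 21 30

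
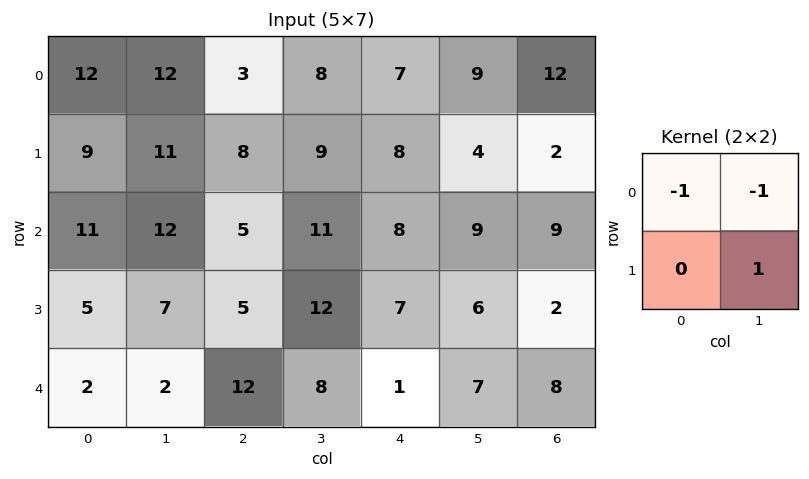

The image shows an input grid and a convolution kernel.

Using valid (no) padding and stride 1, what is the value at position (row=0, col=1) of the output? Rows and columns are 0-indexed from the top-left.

-7

The receptive field on the input at this output position is [12 3 / 11 8]. Elementwise product with the kernel and sum: 12·-1 + 3·-1 + 8·1.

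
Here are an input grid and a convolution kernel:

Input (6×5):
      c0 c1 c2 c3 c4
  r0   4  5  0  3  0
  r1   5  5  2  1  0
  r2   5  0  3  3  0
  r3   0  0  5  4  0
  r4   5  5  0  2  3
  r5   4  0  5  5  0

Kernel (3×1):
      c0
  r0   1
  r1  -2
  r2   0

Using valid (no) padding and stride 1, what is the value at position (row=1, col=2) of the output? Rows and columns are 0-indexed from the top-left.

-4

The receptive field on the input at this output position is [2 / 3 / 5]. Elementwise product with the kernel and sum: 2·1 + 3·-2.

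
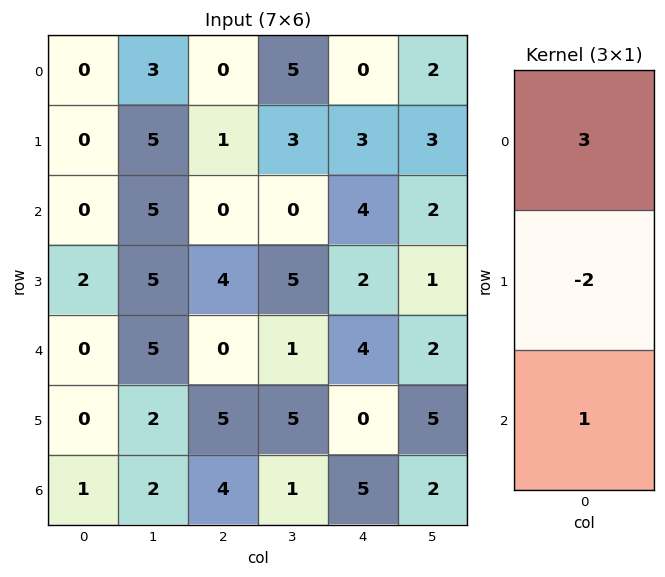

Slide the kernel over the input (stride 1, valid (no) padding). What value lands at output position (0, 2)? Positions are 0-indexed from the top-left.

The receptive field on the input at this output position is [0 / 1 / 0]. Elementwise product with the kernel and sum: 0·3 + 1·-2 + 0·1.

-2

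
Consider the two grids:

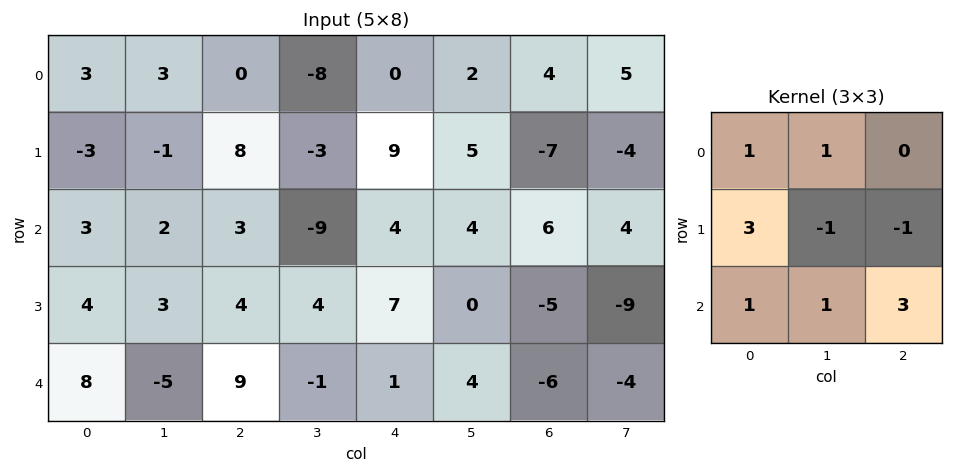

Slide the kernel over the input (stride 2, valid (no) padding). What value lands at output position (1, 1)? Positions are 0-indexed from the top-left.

The receptive field on the input at this output position is [3 -9 4 / 4 4 7 / 9 -1 1]. Elementwise product with the kernel and sum: 3·1 + -9·1 + 4·3 + 4·-1 + 7·-1 + 9·1 + -1·1 + 1·3.

6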